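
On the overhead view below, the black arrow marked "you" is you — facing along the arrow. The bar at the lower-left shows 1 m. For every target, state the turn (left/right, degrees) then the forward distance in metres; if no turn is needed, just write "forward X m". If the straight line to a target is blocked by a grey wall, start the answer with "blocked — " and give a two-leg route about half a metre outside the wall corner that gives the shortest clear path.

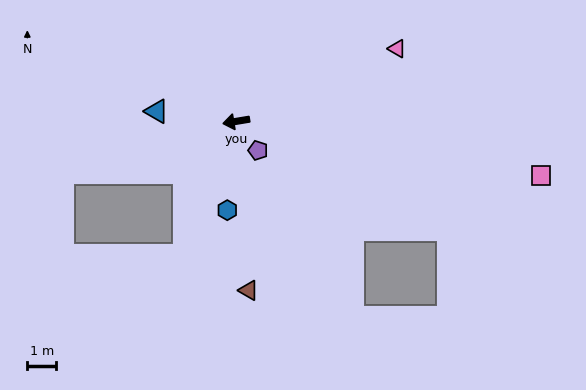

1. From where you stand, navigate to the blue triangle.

turn right 17°, forward 2.8 m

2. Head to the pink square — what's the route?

turn left 161°, forward 10.8 m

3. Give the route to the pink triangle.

turn right 165°, forward 6.1 m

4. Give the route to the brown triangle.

turn left 85°, forward 5.9 m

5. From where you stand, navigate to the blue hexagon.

turn left 75°, forward 3.1 m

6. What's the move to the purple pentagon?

turn left 117°, forward 1.3 m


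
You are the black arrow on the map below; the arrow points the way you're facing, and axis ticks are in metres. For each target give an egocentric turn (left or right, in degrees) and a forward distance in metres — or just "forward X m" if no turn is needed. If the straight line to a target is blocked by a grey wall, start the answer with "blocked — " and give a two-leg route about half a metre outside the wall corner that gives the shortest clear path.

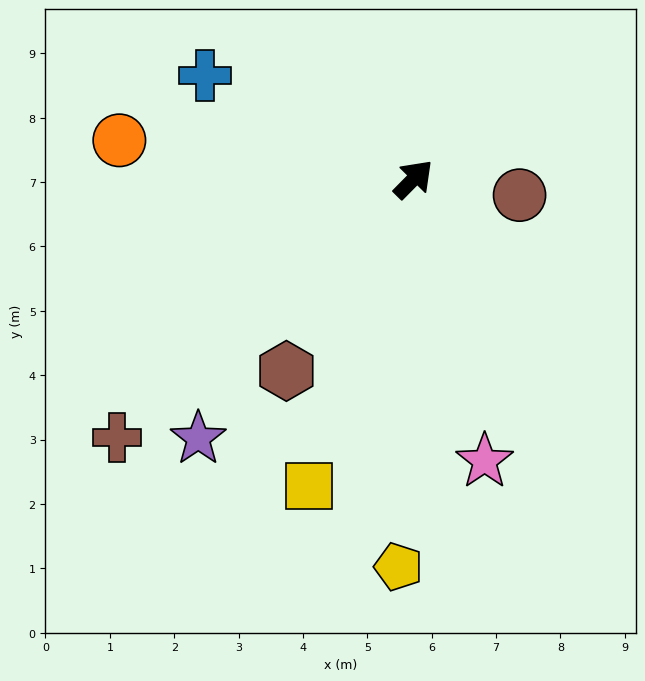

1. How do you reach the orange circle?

turn left 127°, forward 4.6 m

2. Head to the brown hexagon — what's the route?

turn right 169°, forward 3.6 m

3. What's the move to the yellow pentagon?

turn right 138°, forward 6.0 m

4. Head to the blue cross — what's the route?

turn left 108°, forward 3.6 m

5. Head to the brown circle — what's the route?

turn right 54°, forward 1.7 m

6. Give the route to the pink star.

turn right 121°, forward 4.5 m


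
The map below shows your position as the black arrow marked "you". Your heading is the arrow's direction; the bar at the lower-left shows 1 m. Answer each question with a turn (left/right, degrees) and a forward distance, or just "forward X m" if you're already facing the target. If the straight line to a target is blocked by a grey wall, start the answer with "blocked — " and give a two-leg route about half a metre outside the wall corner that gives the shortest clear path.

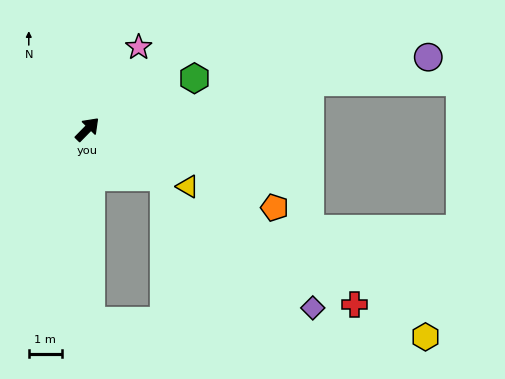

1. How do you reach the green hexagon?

turn right 20°, forward 3.6 m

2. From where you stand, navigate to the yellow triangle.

turn right 75°, forward 3.5 m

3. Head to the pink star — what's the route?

turn left 12°, forward 2.9 m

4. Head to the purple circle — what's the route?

turn right 34°, forward 10.6 m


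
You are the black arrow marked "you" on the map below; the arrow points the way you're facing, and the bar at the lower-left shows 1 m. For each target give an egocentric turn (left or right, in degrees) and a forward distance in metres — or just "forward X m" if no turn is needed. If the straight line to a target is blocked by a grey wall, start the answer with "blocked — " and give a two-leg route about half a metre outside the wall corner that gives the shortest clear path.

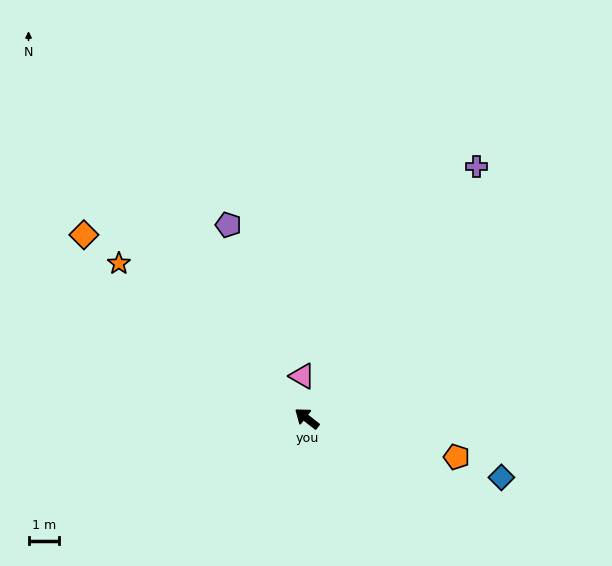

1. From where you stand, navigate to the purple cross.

turn right 86°, forward 9.9 m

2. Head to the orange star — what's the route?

forward 7.9 m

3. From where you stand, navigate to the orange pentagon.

turn right 156°, forward 5.0 m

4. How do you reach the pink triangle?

turn right 46°, forward 1.4 m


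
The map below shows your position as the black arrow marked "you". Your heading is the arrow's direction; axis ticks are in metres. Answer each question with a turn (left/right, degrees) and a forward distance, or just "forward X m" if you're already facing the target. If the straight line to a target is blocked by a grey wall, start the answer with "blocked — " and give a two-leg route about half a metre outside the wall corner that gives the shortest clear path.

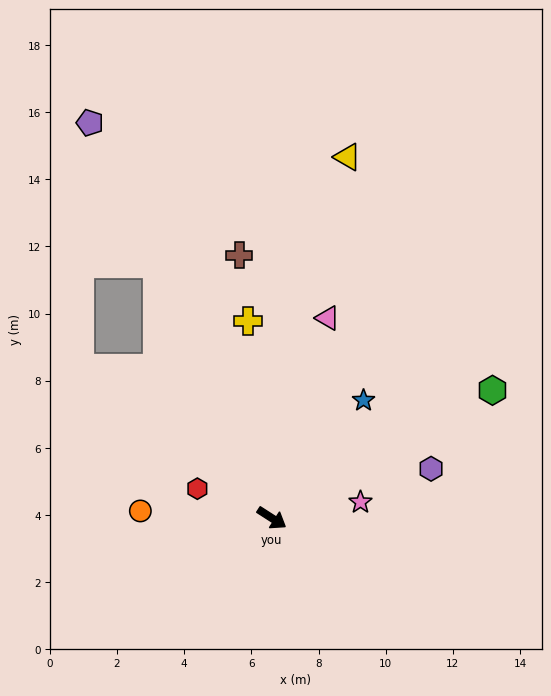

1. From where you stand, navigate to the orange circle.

turn right 150°, forward 3.9 m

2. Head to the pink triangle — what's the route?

turn left 107°, forward 6.2 m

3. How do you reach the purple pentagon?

turn left 147°, forward 13.0 m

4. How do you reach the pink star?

turn left 43°, forward 2.7 m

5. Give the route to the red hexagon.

turn right 169°, forward 2.4 m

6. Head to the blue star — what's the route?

turn left 85°, forward 4.4 m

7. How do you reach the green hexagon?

turn left 63°, forward 7.6 m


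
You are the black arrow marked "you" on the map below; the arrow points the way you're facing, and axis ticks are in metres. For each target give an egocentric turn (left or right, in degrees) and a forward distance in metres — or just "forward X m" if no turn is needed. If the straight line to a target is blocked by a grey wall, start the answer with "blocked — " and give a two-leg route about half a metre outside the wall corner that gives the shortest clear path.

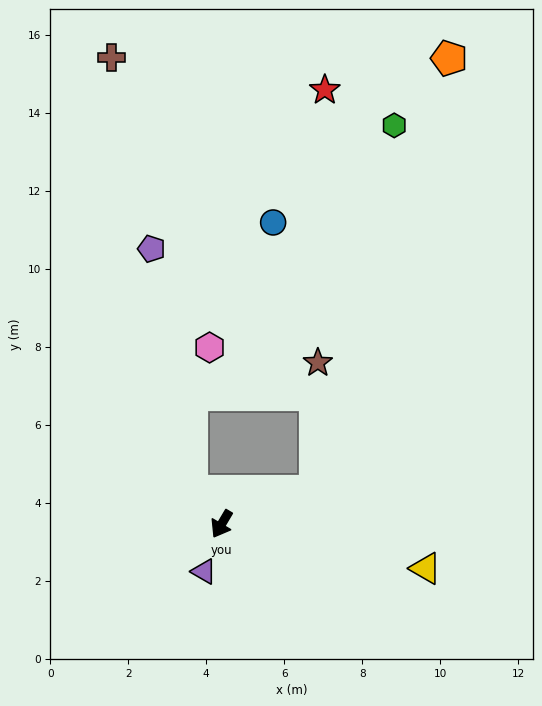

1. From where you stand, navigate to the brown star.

blocked — turn left 140°, forward 2.6 m, then turn left 70°, forward 3.3 m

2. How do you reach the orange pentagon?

blocked — turn left 140°, forward 2.6 m, then turn left 53°, forward 11.6 m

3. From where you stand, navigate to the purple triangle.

turn left 10°, forward 1.3 m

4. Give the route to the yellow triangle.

turn left 108°, forward 5.3 m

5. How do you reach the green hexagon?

blocked — turn left 140°, forward 2.6 m, then turn left 58°, forward 9.6 m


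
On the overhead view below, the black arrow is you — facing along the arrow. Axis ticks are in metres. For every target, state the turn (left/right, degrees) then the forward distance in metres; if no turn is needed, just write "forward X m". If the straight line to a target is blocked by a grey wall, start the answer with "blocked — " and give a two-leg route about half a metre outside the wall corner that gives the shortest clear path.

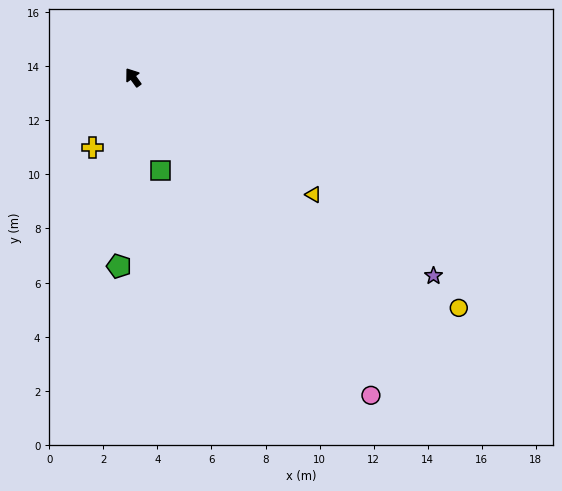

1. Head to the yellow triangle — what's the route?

turn right 159°, forward 8.0 m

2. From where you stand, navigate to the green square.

turn left 161°, forward 3.6 m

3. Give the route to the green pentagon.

turn left 140°, forward 7.0 m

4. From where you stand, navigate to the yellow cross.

turn left 114°, forward 3.0 m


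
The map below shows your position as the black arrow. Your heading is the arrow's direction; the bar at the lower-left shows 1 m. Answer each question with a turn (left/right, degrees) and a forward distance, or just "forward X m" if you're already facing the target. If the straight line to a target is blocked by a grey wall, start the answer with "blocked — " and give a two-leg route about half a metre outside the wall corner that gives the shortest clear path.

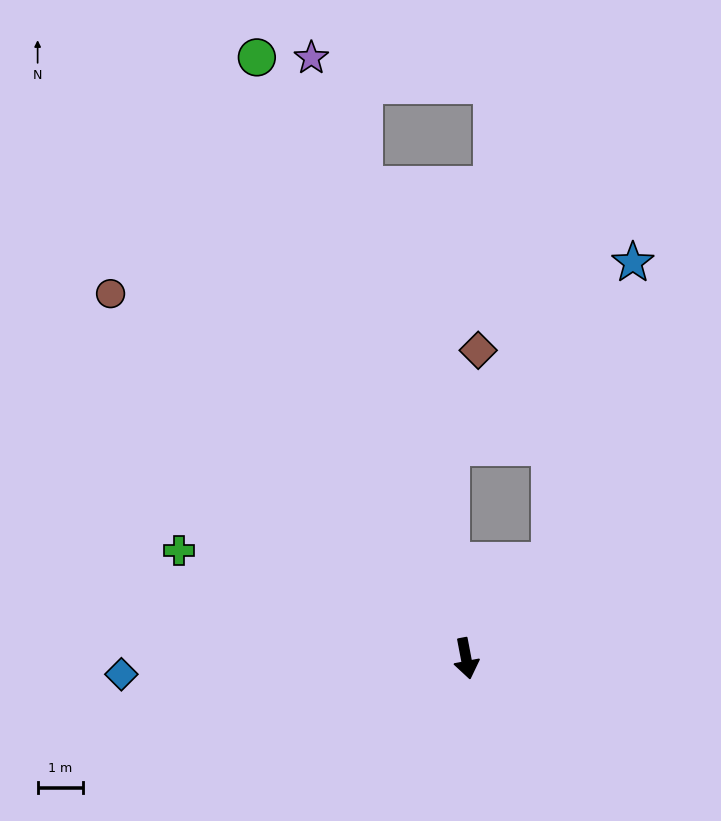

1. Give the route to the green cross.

turn right 121°, forward 6.7 m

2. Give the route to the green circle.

turn right 172°, forward 13.9 m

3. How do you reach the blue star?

blocked — turn left 128°, forward 2.8 m, then turn left 26°, forward 6.8 m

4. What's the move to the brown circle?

turn right 147°, forward 11.1 m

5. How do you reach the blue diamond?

turn right 98°, forward 7.5 m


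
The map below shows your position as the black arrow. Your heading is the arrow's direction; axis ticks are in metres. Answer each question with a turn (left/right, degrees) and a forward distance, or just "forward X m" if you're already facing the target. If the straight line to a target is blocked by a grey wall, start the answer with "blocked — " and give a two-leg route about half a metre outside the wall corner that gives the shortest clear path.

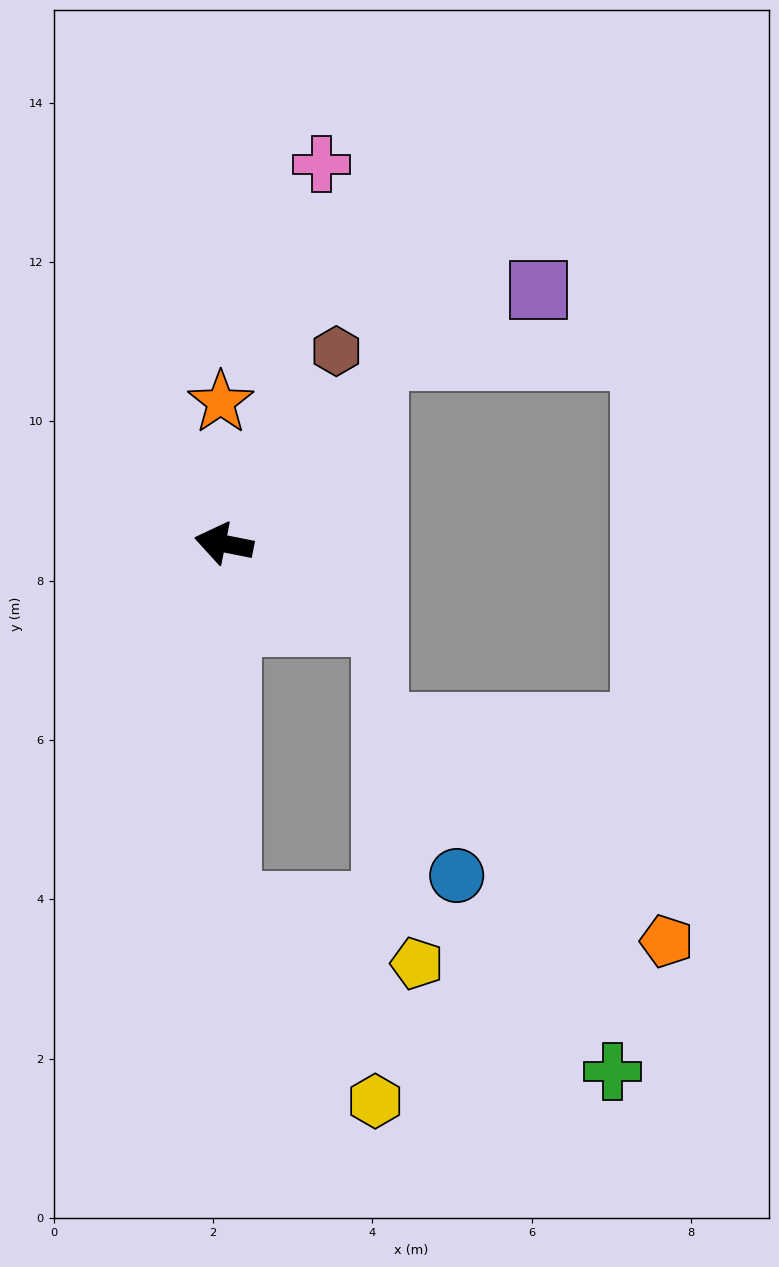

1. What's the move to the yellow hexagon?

blocked — turn left 102°, forward 4.5 m, then turn left 36°, forward 3.1 m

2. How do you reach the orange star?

turn right 77°, forward 1.8 m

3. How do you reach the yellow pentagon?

blocked — turn left 102°, forward 4.5 m, then turn left 72°, forward 2.5 m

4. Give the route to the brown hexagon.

turn right 109°, forward 2.8 m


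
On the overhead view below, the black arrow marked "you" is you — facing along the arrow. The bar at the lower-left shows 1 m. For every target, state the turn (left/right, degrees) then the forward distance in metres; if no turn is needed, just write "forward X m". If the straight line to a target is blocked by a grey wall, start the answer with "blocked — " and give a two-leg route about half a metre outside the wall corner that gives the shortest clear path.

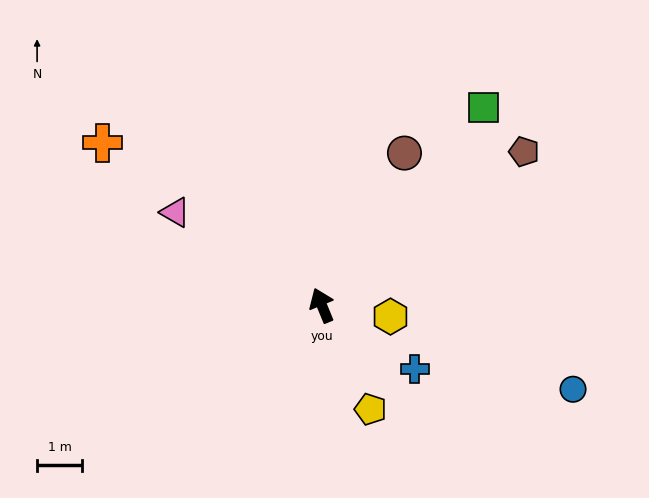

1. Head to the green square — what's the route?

turn right 61°, forward 5.6 m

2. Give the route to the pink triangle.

turn left 35°, forward 3.8 m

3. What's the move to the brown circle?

turn right 51°, forward 3.8 m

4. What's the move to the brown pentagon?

turn right 75°, forward 5.6 m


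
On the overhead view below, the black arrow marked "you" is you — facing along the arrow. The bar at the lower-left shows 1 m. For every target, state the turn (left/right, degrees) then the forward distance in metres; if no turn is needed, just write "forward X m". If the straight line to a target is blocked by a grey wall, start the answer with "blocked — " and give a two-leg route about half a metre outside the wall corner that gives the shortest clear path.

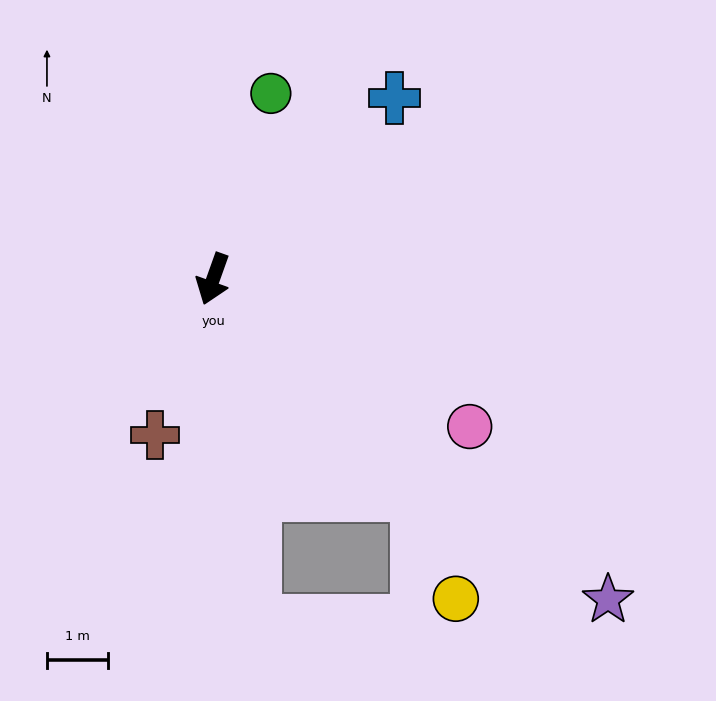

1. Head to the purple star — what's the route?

turn left 71°, forward 8.3 m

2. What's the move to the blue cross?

turn left 155°, forward 4.2 m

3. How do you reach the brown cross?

forward 2.7 m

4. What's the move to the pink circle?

turn left 80°, forward 4.8 m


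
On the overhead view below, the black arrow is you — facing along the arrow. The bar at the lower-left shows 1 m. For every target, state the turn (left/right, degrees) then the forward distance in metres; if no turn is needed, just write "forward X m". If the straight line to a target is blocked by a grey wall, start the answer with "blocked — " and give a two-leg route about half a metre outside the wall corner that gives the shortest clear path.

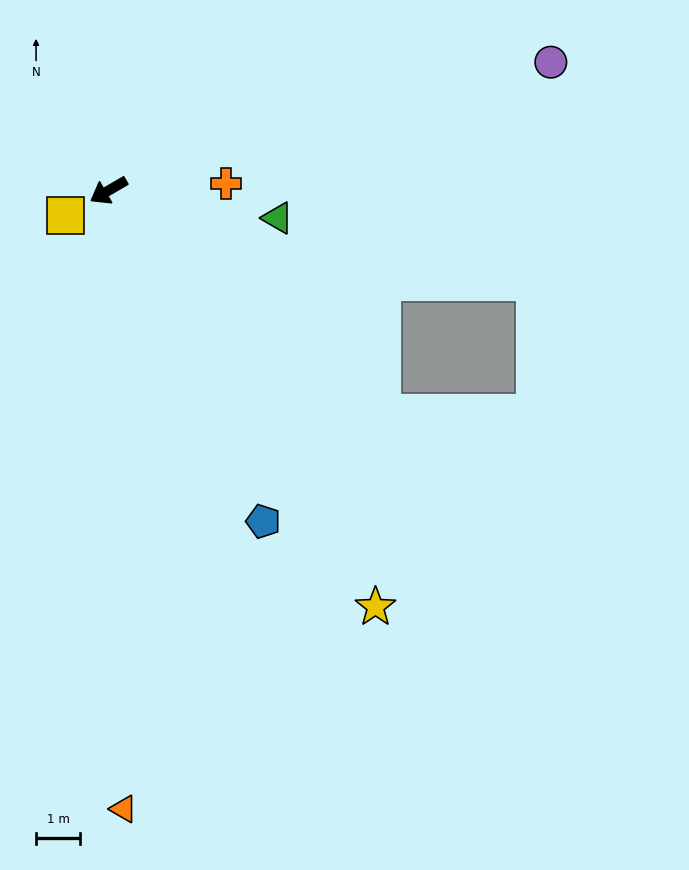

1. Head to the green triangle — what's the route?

turn left 141°, forward 3.9 m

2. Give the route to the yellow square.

forward 1.1 m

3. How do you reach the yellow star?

turn left 92°, forward 11.2 m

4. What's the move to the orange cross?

turn left 153°, forward 2.7 m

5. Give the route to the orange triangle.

turn left 61°, forward 14.0 m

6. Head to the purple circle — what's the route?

turn left 166°, forward 10.4 m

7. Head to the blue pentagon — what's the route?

turn left 85°, forward 8.3 m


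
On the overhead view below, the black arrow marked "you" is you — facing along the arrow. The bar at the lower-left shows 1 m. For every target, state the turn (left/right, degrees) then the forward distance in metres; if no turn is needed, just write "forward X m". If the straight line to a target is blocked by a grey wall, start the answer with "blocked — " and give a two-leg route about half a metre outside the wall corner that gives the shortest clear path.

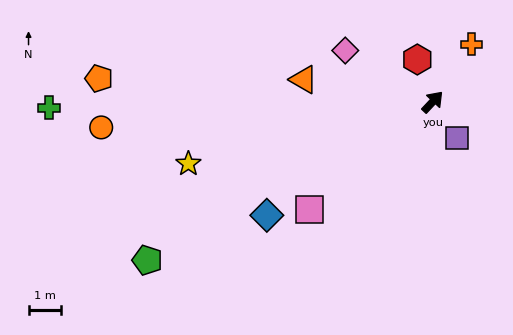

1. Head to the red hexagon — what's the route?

turn left 63°, forward 1.4 m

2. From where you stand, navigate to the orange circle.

turn left 138°, forward 10.2 m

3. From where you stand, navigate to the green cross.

turn left 134°, forward 11.8 m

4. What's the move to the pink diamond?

turn left 103°, forward 3.1 m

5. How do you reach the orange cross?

turn left 9°, forward 2.1 m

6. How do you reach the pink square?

turn left 174°, forward 5.0 m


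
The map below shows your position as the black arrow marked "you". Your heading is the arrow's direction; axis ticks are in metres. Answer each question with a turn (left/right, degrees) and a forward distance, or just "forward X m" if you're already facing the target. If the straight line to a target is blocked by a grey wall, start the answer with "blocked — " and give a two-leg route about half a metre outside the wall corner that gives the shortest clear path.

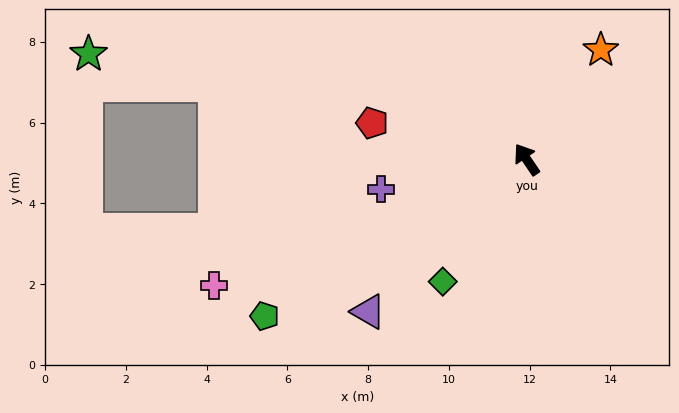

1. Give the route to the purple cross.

turn left 68°, forward 3.7 m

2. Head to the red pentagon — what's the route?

turn left 43°, forward 3.9 m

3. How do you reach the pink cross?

turn left 78°, forward 8.4 m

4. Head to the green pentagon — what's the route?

turn left 87°, forward 7.6 m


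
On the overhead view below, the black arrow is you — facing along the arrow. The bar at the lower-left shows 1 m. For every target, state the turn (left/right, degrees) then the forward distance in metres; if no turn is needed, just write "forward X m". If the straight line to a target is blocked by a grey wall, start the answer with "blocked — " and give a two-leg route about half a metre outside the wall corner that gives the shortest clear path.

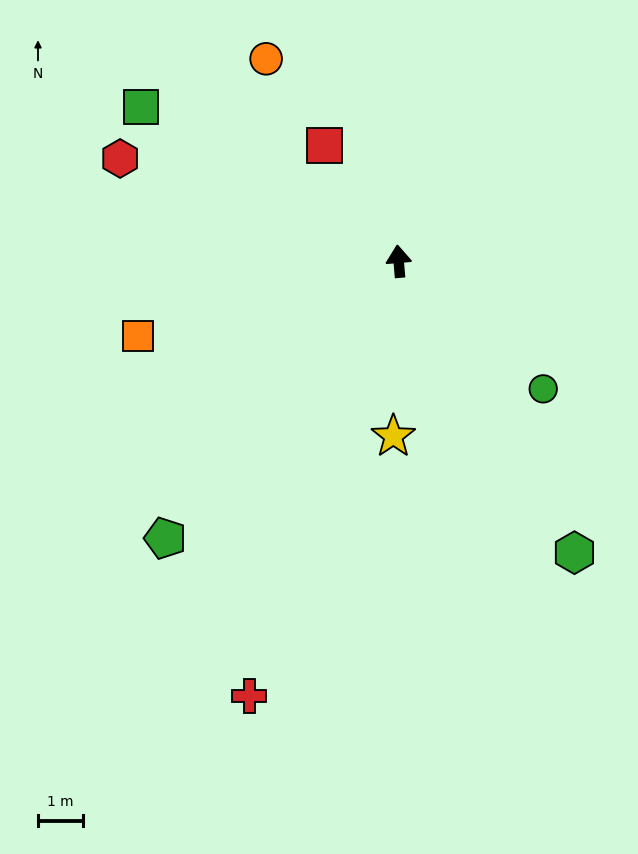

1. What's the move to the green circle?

turn right 136°, forward 4.3 m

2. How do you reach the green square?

turn left 54°, forward 6.7 m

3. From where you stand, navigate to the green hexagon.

turn right 154°, forward 7.6 m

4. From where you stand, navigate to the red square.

turn left 28°, forward 3.1 m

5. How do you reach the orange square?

turn left 101°, forward 6.0 m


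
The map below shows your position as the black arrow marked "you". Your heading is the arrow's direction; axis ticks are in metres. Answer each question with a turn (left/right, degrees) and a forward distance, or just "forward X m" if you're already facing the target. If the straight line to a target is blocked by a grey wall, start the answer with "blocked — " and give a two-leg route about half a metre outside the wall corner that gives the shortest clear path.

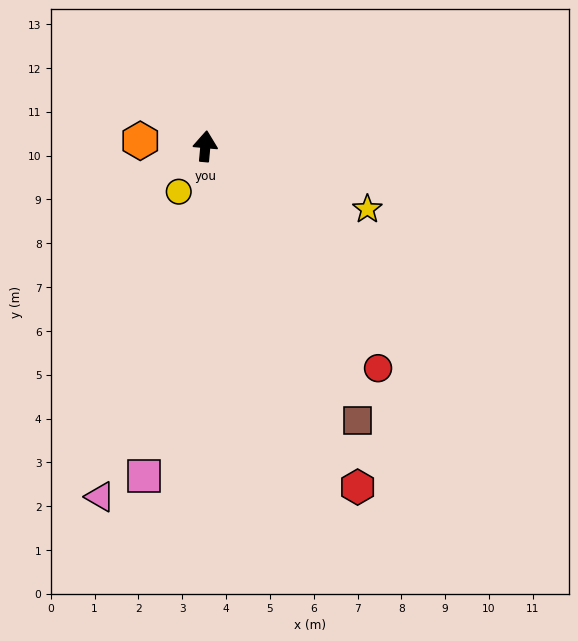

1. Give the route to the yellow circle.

turn left 155°, forward 1.2 m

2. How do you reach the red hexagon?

turn right 151°, forward 8.5 m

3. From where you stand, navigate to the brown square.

turn right 146°, forward 7.2 m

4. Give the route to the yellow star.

turn right 106°, forward 4.0 m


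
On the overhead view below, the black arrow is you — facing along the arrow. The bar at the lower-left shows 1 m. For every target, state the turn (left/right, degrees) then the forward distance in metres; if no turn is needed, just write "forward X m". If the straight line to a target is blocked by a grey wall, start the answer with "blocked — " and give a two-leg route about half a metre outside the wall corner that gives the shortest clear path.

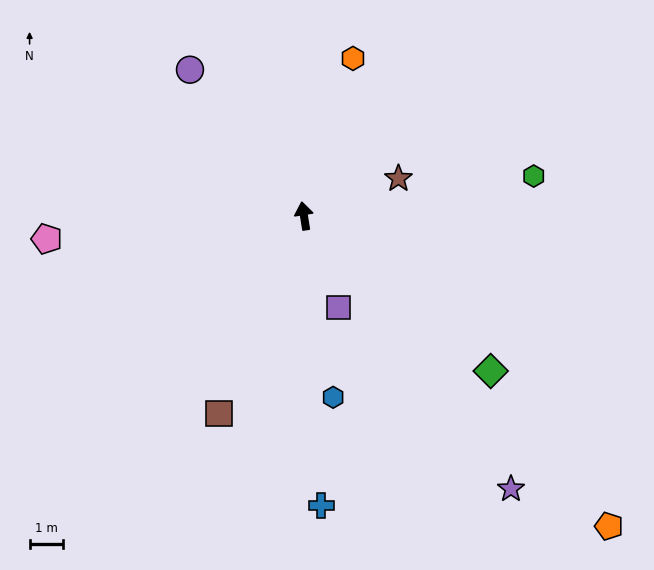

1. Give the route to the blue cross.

turn left 174°, forward 8.7 m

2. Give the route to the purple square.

turn right 168°, forward 2.9 m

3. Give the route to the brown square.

turn left 148°, forward 6.4 m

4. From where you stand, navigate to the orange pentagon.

turn right 145°, forward 13.0 m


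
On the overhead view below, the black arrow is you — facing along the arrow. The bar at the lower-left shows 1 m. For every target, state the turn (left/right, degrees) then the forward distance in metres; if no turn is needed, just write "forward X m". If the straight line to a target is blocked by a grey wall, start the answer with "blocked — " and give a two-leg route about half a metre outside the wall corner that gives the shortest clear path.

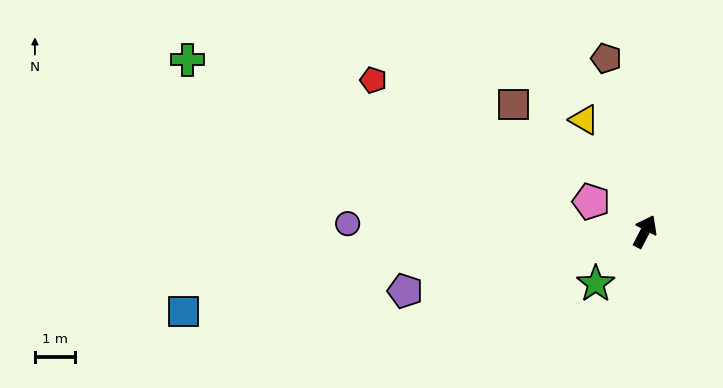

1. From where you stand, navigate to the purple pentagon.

turn left 131°, forward 6.1 m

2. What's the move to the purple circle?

turn left 116°, forward 7.4 m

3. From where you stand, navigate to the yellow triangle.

turn left 56°, forward 3.2 m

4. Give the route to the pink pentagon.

turn left 88°, forward 1.5 m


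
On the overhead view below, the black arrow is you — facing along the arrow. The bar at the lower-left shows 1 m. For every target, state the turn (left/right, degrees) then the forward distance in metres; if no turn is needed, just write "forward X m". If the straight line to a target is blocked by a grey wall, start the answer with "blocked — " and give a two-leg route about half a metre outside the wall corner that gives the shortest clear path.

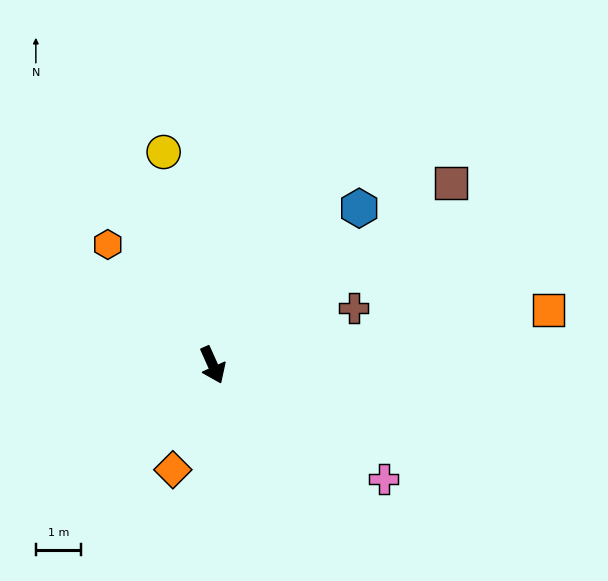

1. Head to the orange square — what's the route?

turn left 75°, forward 7.6 m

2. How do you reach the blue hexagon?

turn left 113°, forward 4.8 m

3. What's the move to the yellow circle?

turn left 169°, forward 4.9 m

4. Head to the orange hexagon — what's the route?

turn right 163°, forward 3.6 m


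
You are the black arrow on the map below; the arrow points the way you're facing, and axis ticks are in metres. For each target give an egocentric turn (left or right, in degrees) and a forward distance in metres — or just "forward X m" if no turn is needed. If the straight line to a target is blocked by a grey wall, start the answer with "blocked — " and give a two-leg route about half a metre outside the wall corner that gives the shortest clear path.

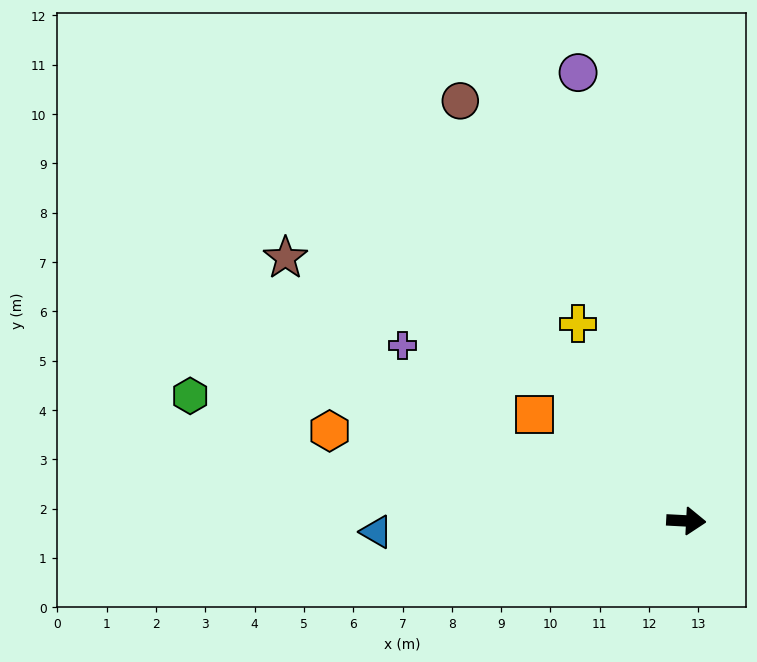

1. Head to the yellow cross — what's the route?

turn left 122°, forward 4.6 m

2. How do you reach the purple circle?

turn left 107°, forward 9.4 m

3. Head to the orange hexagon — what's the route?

turn left 169°, forward 7.5 m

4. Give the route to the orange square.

turn left 148°, forward 3.8 m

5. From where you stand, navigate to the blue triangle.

turn right 175°, forward 6.3 m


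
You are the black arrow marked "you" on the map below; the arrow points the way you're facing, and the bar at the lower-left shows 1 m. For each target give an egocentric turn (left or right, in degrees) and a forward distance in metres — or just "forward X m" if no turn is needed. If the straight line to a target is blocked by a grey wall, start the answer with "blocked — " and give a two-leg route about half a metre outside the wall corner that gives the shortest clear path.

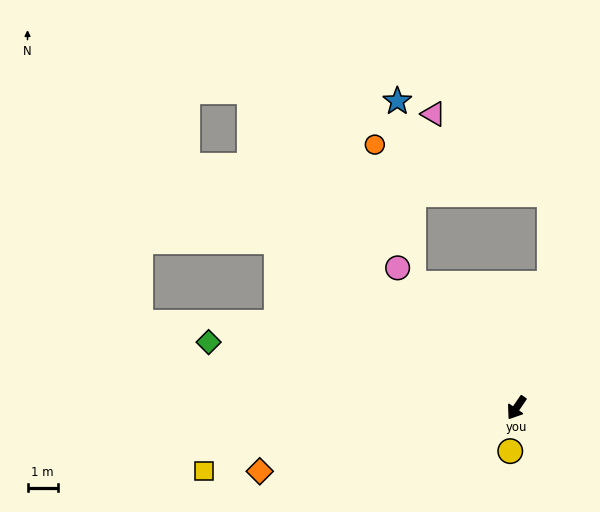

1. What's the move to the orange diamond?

turn right 42°, forward 8.7 m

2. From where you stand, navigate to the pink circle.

turn right 105°, forward 6.0 m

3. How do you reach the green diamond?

turn right 68°, forward 10.3 m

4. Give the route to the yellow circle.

turn left 26°, forward 1.4 m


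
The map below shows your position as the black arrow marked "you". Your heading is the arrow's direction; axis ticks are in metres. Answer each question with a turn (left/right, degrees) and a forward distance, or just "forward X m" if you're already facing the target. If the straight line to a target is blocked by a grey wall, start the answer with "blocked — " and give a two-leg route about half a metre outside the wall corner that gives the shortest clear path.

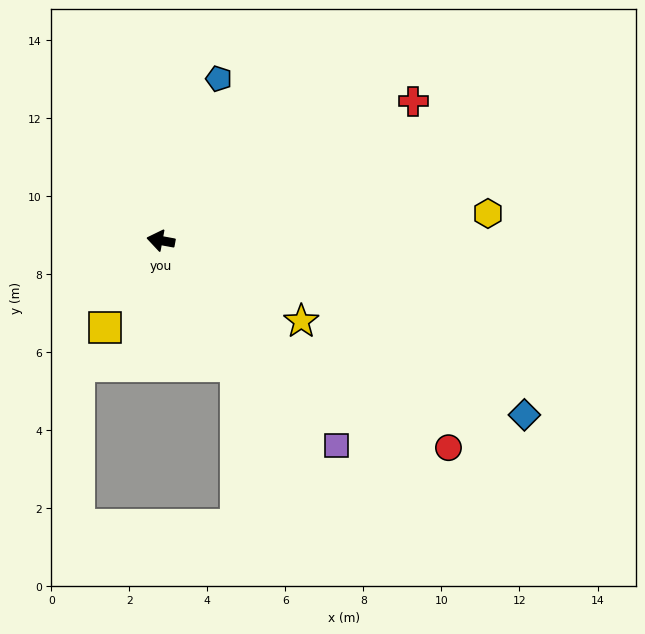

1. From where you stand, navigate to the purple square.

turn left 141°, forward 6.9 m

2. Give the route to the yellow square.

turn left 68°, forward 2.7 m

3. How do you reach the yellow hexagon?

turn right 165°, forward 8.4 m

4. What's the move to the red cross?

turn right 141°, forward 7.4 m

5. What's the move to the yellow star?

turn left 161°, forward 4.2 m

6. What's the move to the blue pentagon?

turn right 99°, forward 4.4 m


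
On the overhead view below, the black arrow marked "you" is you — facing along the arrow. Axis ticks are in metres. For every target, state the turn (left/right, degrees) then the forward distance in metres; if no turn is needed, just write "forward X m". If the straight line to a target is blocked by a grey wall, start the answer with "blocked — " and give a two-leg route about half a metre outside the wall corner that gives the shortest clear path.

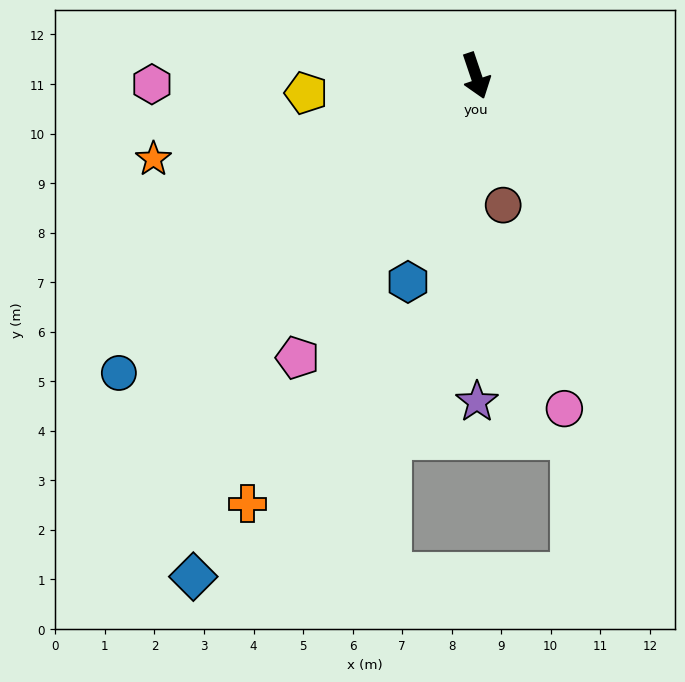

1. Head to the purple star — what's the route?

turn right 18°, forward 6.6 m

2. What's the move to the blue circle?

turn right 69°, forward 9.4 m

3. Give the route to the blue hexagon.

turn right 37°, forward 4.4 m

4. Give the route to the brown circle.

turn right 7°, forward 2.7 m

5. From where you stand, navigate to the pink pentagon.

turn right 51°, forward 6.7 m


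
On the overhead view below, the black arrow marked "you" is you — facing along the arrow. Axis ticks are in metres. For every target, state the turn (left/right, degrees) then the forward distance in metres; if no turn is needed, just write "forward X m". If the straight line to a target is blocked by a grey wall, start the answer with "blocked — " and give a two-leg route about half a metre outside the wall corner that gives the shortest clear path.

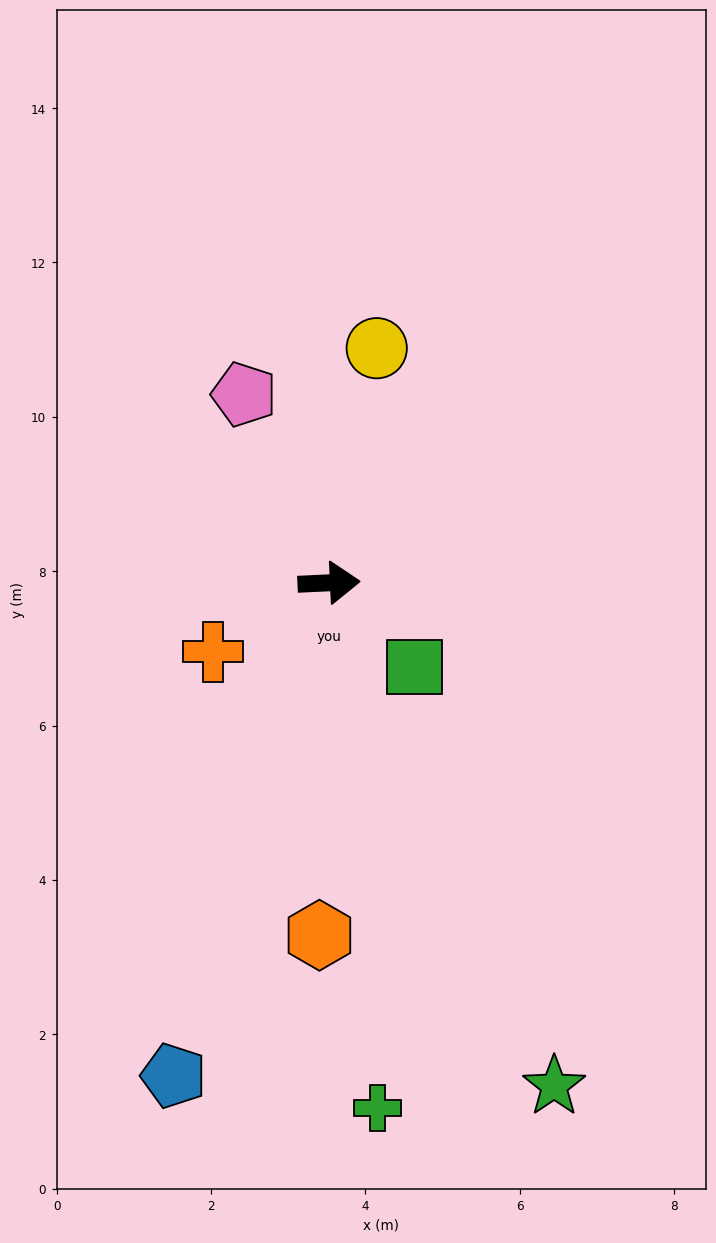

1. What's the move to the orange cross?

turn right 152°, forward 1.8 m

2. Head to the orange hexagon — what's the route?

turn right 94°, forward 4.6 m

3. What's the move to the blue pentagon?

turn right 110°, forward 6.7 m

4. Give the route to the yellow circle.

turn left 76°, forward 3.1 m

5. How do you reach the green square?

turn right 47°, forward 1.6 m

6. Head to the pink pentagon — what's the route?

turn left 112°, forward 2.7 m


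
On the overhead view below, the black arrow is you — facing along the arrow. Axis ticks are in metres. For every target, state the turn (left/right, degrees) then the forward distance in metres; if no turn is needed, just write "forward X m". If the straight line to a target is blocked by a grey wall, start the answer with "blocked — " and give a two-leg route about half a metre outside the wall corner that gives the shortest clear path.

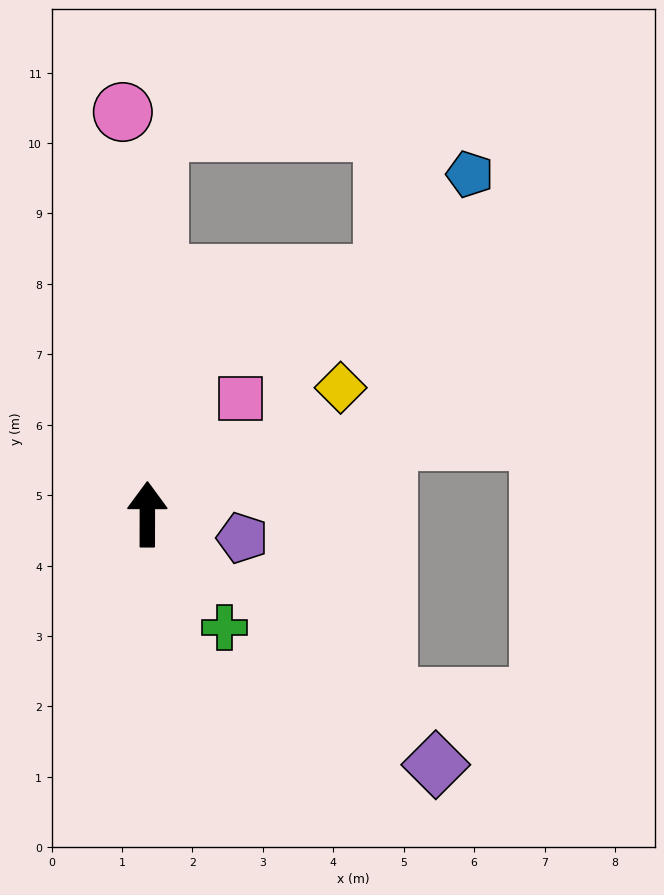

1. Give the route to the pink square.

turn right 39°, forward 2.1 m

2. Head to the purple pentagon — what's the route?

turn right 104°, forward 1.4 m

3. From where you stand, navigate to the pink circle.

turn left 4°, forward 5.7 m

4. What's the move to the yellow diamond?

turn right 57°, forward 3.3 m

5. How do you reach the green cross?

turn right 146°, forward 1.9 m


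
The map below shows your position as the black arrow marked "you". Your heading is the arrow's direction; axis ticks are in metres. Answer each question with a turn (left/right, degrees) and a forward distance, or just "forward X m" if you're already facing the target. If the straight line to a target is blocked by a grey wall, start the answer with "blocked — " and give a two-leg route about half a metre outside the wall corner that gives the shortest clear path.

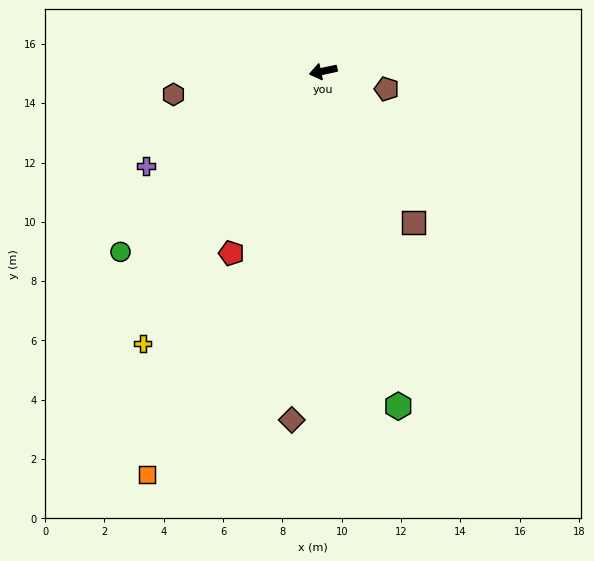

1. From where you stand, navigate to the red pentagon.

turn left 51°, forward 6.9 m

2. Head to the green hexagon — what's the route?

turn left 91°, forward 11.6 m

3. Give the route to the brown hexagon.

turn right 3°, forward 5.1 m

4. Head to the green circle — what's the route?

turn left 30°, forward 9.2 m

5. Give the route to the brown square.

turn left 109°, forward 5.9 m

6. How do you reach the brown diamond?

turn left 73°, forward 11.8 m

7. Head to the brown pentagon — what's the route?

turn left 152°, forward 2.2 m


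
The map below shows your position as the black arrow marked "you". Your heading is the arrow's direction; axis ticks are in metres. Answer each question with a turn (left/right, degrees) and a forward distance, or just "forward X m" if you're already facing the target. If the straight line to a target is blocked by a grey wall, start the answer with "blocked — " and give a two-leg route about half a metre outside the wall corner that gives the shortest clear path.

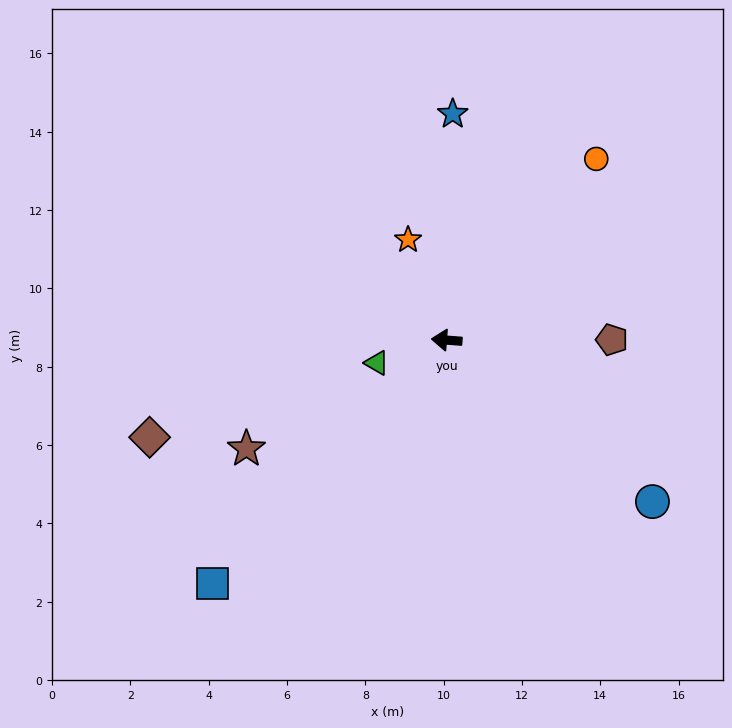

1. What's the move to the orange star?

turn right 65°, forward 2.7 m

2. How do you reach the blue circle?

turn left 146°, forward 6.7 m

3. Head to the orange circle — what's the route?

turn right 125°, forward 6.0 m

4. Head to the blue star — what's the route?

turn right 87°, forward 5.8 m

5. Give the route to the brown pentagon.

turn right 176°, forward 4.2 m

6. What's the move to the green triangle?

turn left 22°, forward 1.9 m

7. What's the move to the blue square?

turn left 50°, forward 8.6 m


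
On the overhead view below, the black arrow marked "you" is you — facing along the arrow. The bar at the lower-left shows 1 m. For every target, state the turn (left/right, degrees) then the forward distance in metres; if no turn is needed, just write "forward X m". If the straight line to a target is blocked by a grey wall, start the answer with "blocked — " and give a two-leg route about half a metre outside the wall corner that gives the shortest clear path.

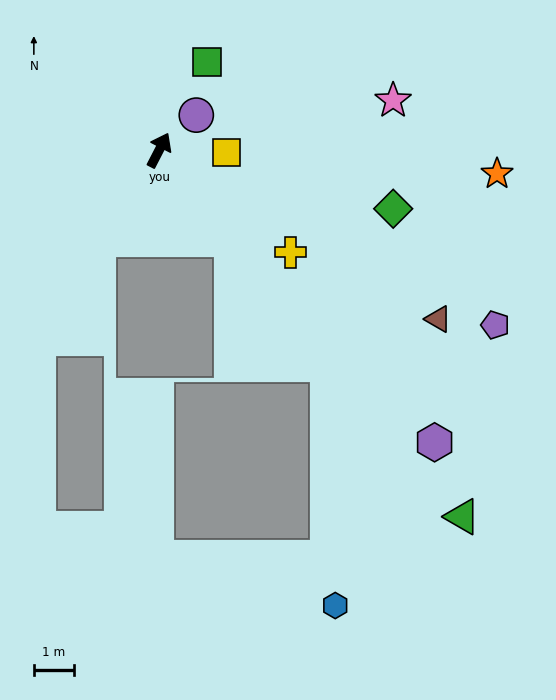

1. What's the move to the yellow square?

turn right 65°, forward 1.7 m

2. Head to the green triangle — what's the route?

turn right 113°, forward 11.8 m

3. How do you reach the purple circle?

turn right 19°, forward 1.3 m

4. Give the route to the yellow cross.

turn right 101°, forward 4.1 m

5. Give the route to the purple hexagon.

turn right 109°, forward 9.9 m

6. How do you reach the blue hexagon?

blocked — turn right 115°, forward 6.8 m, then turn right 36°, forward 6.0 m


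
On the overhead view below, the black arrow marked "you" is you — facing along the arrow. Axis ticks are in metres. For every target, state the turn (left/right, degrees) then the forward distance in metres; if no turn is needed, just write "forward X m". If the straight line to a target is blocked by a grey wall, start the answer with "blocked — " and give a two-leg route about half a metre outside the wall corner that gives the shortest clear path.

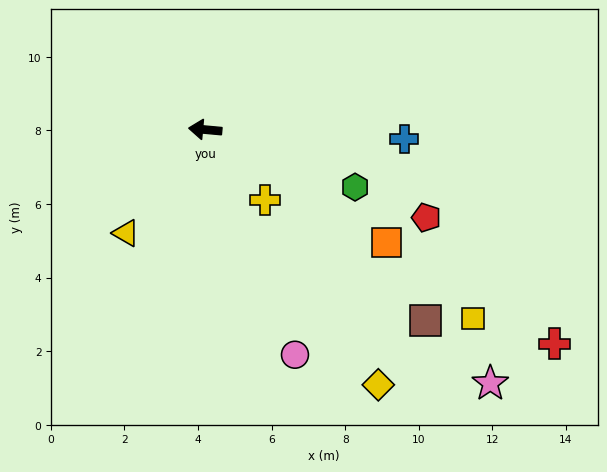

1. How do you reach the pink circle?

turn left 117°, forward 6.6 m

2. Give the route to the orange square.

turn left 153°, forward 5.8 m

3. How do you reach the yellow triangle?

turn left 58°, forward 3.5 m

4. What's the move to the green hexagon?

turn left 164°, forward 4.4 m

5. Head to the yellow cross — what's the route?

turn left 136°, forward 2.5 m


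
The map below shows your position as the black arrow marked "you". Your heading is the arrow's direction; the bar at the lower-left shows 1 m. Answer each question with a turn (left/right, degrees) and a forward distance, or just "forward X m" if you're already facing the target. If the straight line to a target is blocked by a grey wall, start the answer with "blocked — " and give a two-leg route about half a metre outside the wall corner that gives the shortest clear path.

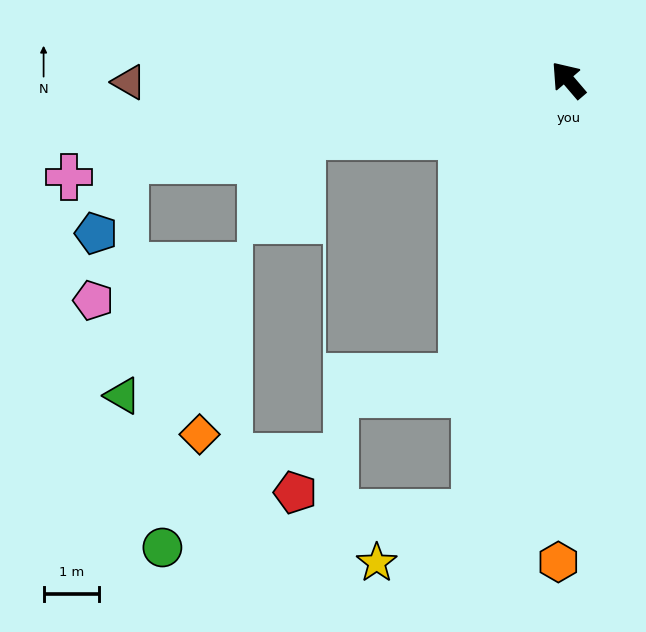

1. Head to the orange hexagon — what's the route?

turn left 138°, forward 8.7 m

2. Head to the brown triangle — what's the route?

turn left 50°, forward 7.9 m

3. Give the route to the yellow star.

blocked — turn left 127°, forward 8.0 m, then turn right 50°, forward 2.0 m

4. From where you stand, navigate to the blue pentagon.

blocked — turn left 60°, forward 8.1 m, then turn left 58°, forward 1.4 m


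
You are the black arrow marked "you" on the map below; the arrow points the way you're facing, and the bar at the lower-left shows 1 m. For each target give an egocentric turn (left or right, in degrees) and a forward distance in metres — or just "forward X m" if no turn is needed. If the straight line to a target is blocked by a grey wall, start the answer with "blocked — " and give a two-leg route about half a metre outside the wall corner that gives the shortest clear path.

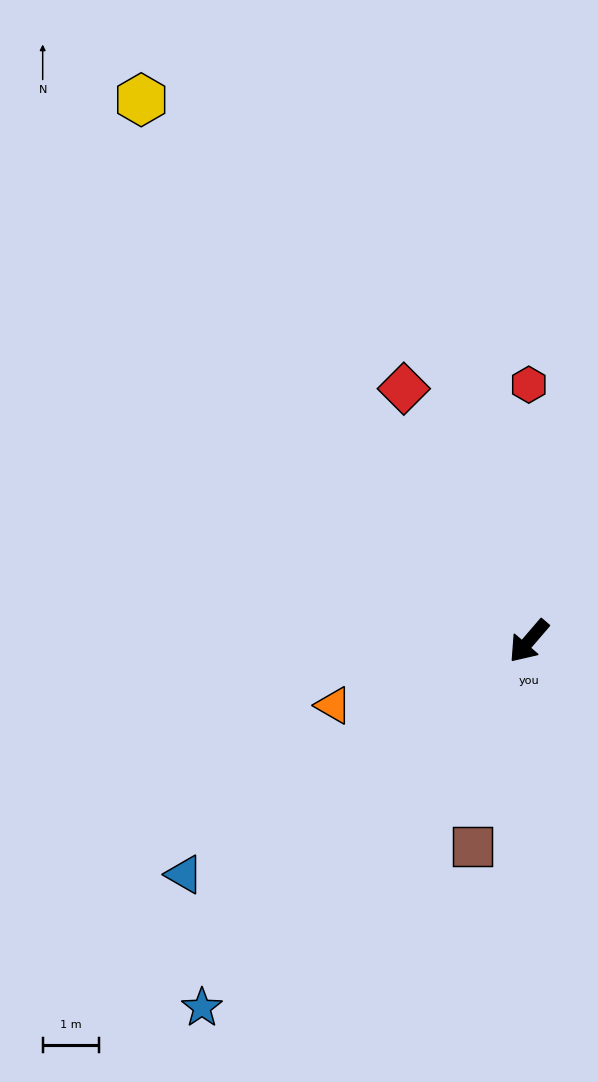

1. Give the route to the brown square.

turn left 25°, forward 3.8 m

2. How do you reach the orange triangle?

turn right 31°, forward 3.7 m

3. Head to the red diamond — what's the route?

turn right 113°, forward 5.0 m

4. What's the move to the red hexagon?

turn right 139°, forward 4.6 m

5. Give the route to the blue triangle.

turn right 15°, forward 7.4 m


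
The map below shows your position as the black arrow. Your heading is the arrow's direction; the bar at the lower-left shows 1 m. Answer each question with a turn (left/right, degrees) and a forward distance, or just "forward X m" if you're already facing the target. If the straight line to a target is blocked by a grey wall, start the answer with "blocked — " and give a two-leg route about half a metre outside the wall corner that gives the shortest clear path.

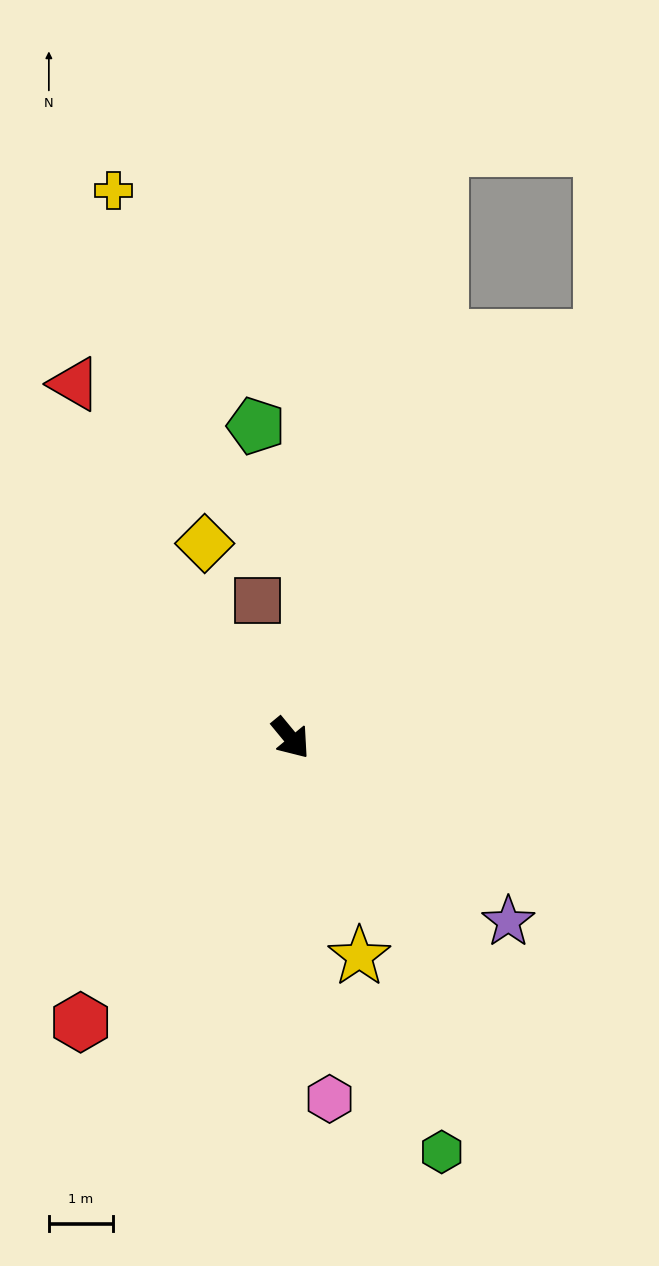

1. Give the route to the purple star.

turn left 10°, forward 4.4 m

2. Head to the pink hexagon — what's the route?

turn right 33°, forward 5.7 m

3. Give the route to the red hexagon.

turn right 76°, forward 5.5 m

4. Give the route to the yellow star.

turn right 22°, forward 3.6 m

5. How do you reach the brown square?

turn left 154°, forward 2.2 m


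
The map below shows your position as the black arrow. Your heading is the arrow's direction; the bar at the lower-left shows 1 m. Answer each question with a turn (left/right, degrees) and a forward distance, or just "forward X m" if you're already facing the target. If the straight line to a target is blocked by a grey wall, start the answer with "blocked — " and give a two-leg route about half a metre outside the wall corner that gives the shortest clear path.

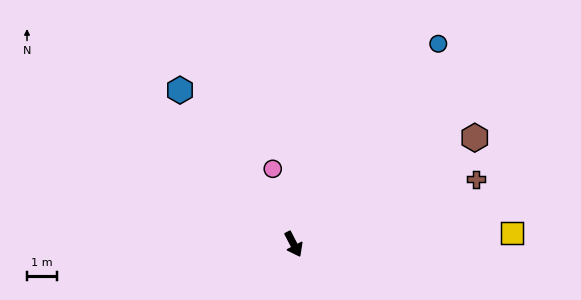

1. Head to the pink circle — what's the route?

turn left 168°, forward 2.6 m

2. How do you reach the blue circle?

turn left 117°, forward 8.2 m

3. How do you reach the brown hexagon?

turn left 93°, forward 7.0 m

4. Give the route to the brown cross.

turn left 82°, forward 6.4 m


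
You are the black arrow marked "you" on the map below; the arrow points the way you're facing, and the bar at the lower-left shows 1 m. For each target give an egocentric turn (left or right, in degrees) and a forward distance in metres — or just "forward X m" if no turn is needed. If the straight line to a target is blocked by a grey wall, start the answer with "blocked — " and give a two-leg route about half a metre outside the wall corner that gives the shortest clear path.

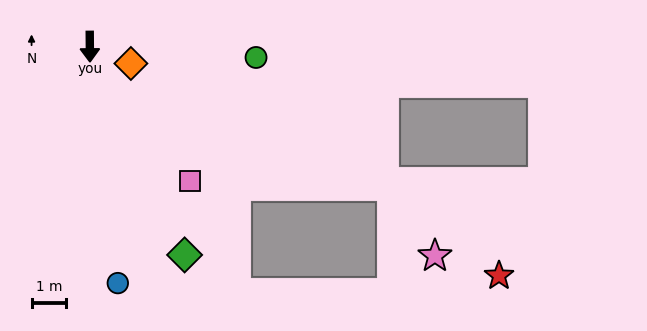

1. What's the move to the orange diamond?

turn left 67°, forward 1.3 m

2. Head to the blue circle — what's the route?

turn left 6°, forward 6.9 m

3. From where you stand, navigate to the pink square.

turn left 36°, forward 4.9 m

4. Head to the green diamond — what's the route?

turn left 24°, forward 6.6 m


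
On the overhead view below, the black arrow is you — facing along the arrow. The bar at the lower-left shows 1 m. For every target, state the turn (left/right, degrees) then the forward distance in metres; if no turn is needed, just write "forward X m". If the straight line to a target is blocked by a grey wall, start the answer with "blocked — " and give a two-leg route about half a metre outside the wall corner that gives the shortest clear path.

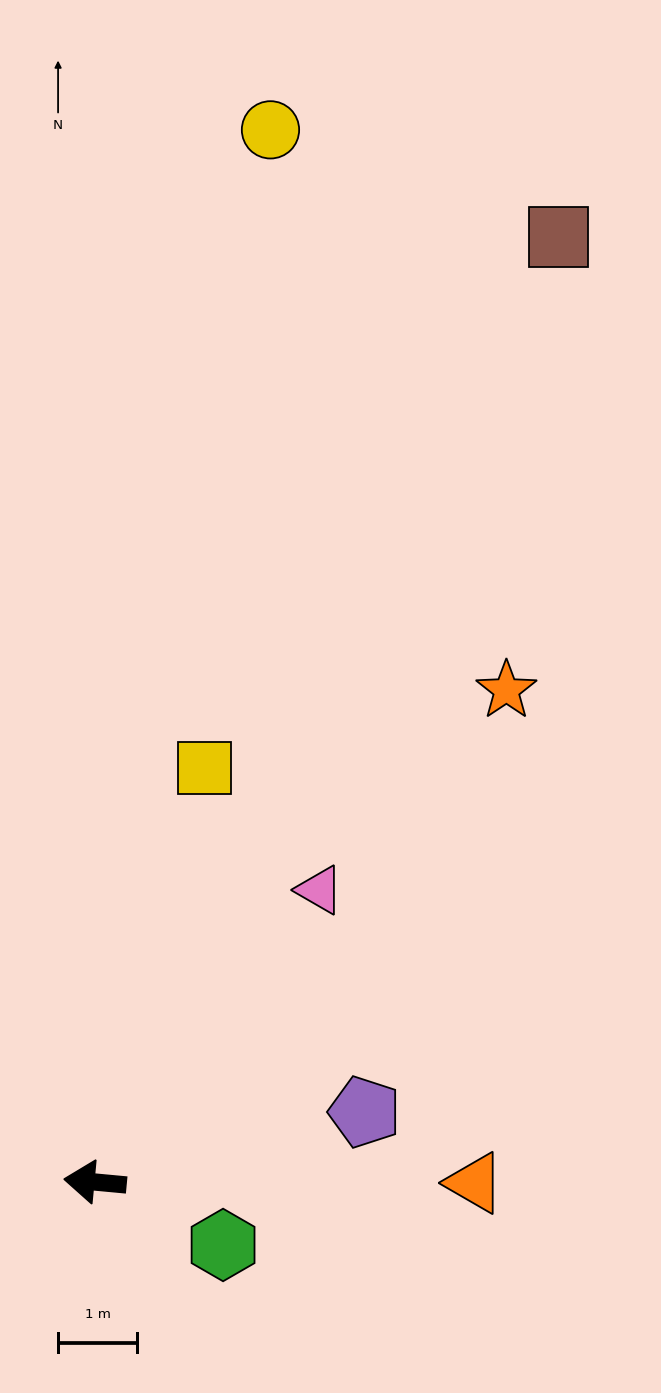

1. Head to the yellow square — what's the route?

turn right 99°, forward 5.4 m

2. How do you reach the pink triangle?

turn right 122°, forward 4.7 m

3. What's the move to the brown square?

turn right 111°, forward 13.3 m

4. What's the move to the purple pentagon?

turn right 160°, forward 3.5 m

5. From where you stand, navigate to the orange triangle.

turn right 175°, forward 4.8 m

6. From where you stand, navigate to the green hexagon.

turn left 159°, forward 1.8 m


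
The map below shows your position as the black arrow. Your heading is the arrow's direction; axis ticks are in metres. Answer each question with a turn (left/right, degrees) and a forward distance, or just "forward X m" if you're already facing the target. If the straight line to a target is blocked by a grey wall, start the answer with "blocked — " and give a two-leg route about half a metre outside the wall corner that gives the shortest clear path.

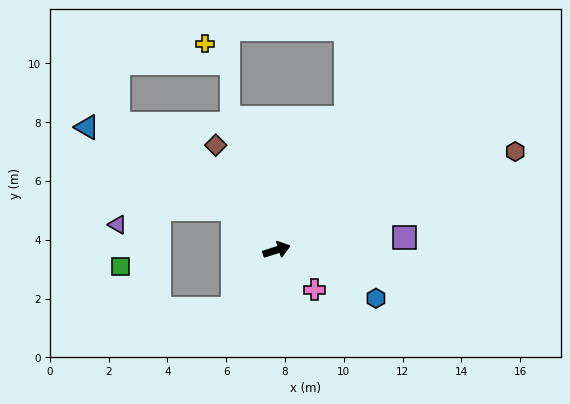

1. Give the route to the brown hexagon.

turn left 5°, forward 8.8 m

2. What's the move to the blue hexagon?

turn right 44°, forward 3.8 m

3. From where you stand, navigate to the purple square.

turn right 12°, forward 4.4 m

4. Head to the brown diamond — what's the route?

turn left 103°, forward 4.1 m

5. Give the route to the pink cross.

turn right 64°, forward 1.9 m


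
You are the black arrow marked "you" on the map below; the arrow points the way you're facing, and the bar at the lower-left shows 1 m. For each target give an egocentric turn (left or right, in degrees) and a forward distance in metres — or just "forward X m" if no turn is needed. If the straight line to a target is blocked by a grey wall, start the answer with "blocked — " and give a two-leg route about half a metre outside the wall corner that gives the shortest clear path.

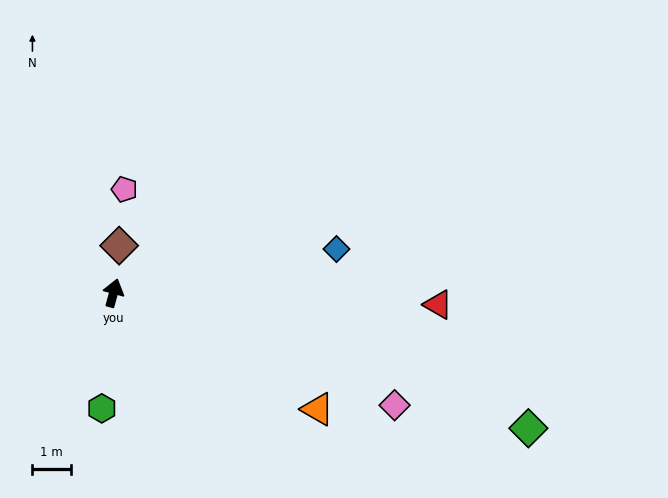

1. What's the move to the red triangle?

turn right 77°, forward 8.5 m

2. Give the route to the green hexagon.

turn right 171°, forward 3.0 m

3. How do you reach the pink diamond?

turn right 97°, forward 7.9 m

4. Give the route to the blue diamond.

turn right 64°, forward 5.9 m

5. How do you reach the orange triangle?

turn right 104°, forward 6.1 m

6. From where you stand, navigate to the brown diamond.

turn left 8°, forward 1.2 m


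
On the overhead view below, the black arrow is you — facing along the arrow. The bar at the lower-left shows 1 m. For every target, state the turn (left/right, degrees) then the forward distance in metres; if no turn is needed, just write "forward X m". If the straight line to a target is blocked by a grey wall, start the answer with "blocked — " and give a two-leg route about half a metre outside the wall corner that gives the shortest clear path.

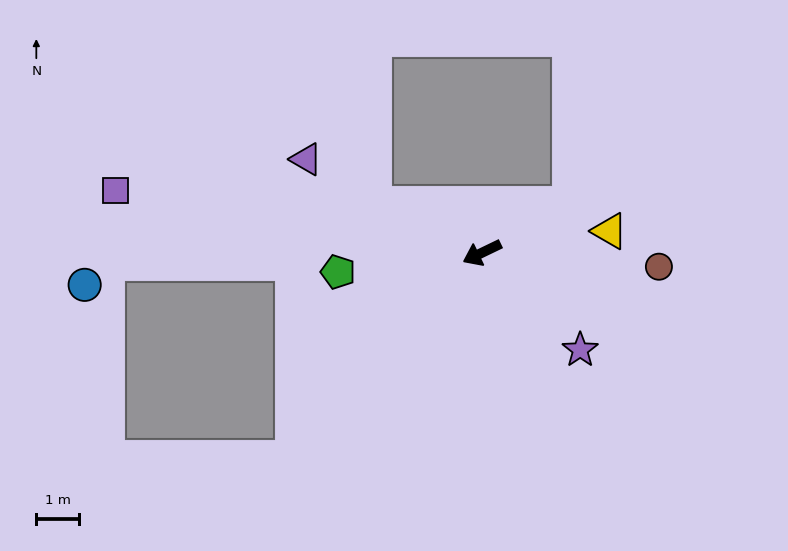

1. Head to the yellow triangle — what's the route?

turn left 164°, forward 3.0 m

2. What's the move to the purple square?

turn right 35°, forward 8.7 m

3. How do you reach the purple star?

turn left 110°, forward 3.2 m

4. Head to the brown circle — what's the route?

turn left 150°, forward 4.2 m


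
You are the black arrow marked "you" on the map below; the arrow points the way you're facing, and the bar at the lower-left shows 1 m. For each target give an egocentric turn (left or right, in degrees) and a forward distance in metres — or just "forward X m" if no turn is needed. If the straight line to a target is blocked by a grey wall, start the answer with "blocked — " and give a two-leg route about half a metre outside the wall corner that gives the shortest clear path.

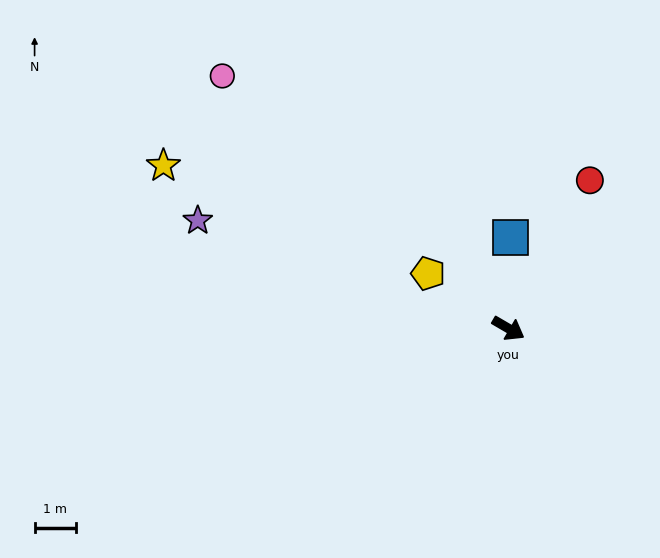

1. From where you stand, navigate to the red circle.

turn left 91°, forward 4.1 m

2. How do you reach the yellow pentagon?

turn left 176°, forward 2.4 m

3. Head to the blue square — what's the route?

turn left 119°, forward 2.2 m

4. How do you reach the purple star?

turn right 169°, forward 8.0 m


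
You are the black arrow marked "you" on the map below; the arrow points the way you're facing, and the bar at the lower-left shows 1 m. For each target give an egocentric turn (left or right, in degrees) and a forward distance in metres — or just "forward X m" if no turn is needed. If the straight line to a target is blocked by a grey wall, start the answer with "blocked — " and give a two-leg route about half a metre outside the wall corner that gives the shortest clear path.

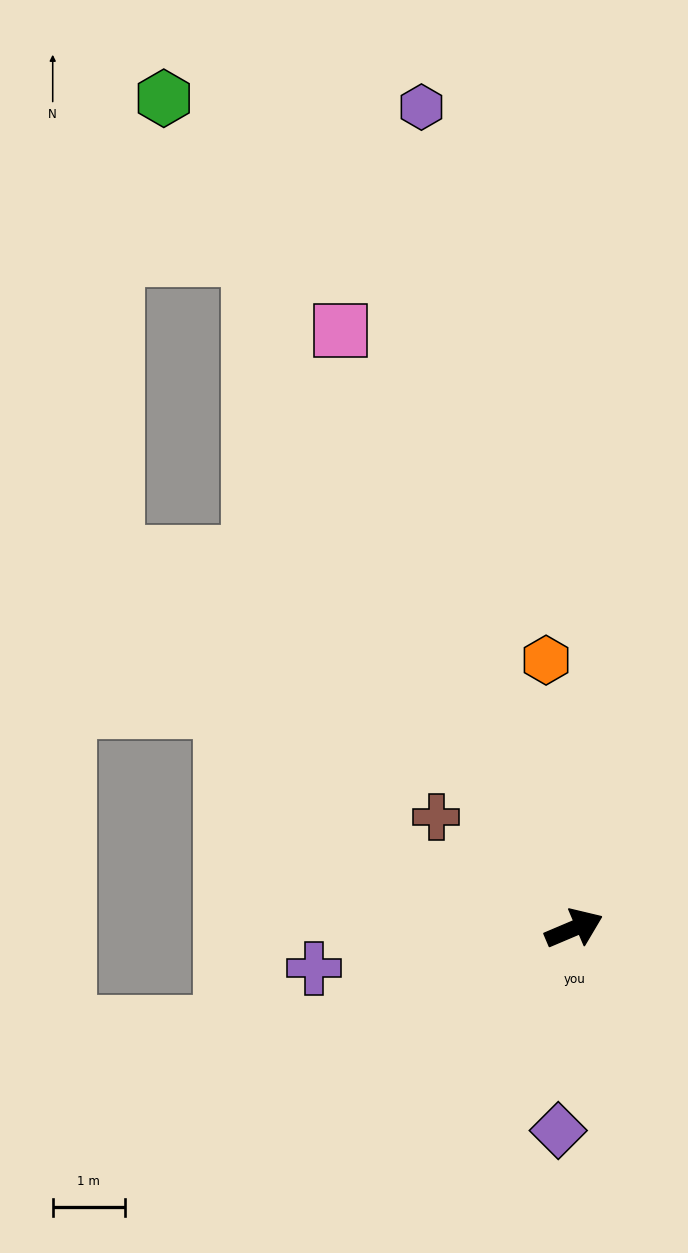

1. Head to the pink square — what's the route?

turn left 88°, forward 8.9 m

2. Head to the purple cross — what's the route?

turn left 166°, forward 3.7 m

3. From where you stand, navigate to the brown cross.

turn left 118°, forward 2.5 m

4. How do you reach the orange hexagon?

turn left 73°, forward 3.7 m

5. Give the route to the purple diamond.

turn right 117°, forward 2.8 m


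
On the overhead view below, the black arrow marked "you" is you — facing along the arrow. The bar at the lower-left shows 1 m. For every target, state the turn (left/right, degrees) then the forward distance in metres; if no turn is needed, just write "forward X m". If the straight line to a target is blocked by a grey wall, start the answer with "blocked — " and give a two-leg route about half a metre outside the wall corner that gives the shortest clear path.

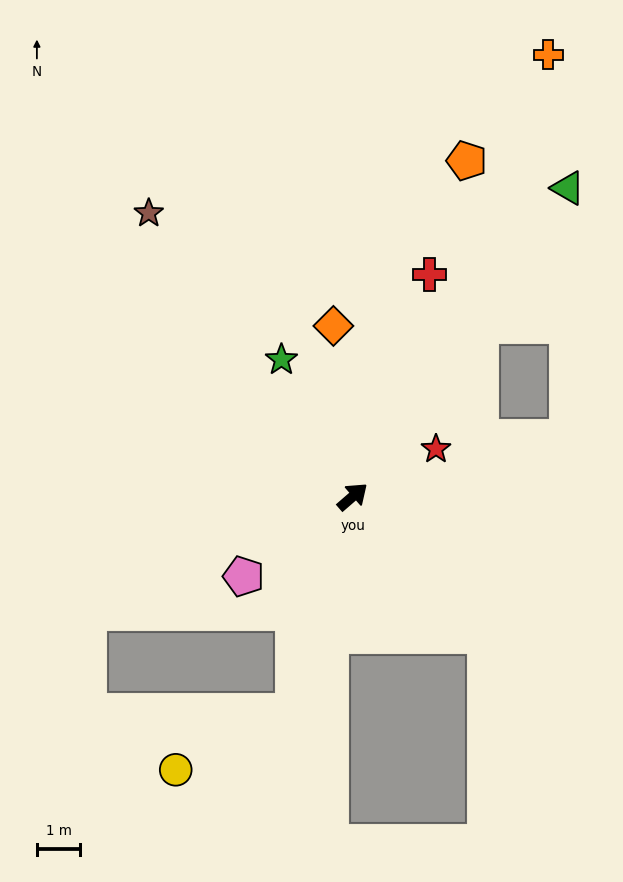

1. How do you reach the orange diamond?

turn left 56°, forward 4.0 m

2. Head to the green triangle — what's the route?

turn left 14°, forward 8.7 m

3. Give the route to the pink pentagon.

turn left 175°, forward 3.1 m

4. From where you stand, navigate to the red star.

turn right 11°, forward 2.2 m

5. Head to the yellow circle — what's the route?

blocked — turn right 146°, forward 5.1 m, then turn right 49°, forward 3.0 m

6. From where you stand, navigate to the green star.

turn left 77°, forward 3.6 m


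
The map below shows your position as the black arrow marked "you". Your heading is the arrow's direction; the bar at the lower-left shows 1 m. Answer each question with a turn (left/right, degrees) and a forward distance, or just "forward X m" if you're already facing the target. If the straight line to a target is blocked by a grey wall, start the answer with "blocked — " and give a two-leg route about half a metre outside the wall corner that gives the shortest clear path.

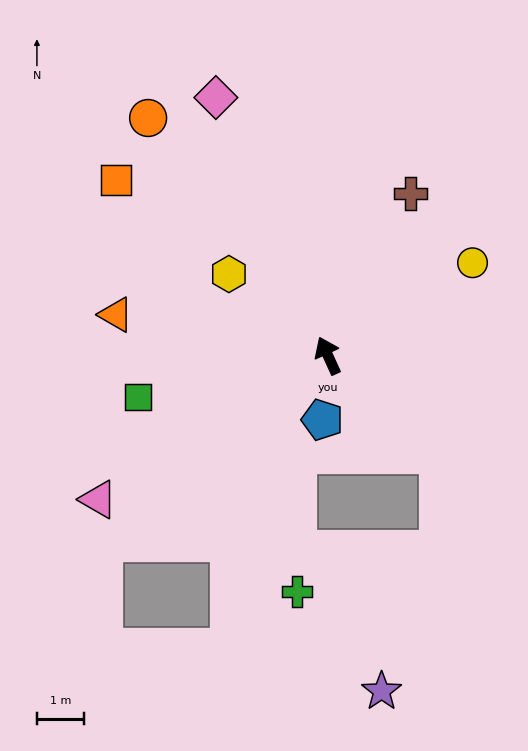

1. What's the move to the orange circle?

turn left 13°, forward 6.4 m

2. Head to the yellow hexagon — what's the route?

turn left 26°, forward 2.8 m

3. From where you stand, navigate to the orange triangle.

turn left 55°, forward 4.6 m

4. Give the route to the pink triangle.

turn left 98°, forward 5.8 m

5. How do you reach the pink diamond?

forward 6.0 m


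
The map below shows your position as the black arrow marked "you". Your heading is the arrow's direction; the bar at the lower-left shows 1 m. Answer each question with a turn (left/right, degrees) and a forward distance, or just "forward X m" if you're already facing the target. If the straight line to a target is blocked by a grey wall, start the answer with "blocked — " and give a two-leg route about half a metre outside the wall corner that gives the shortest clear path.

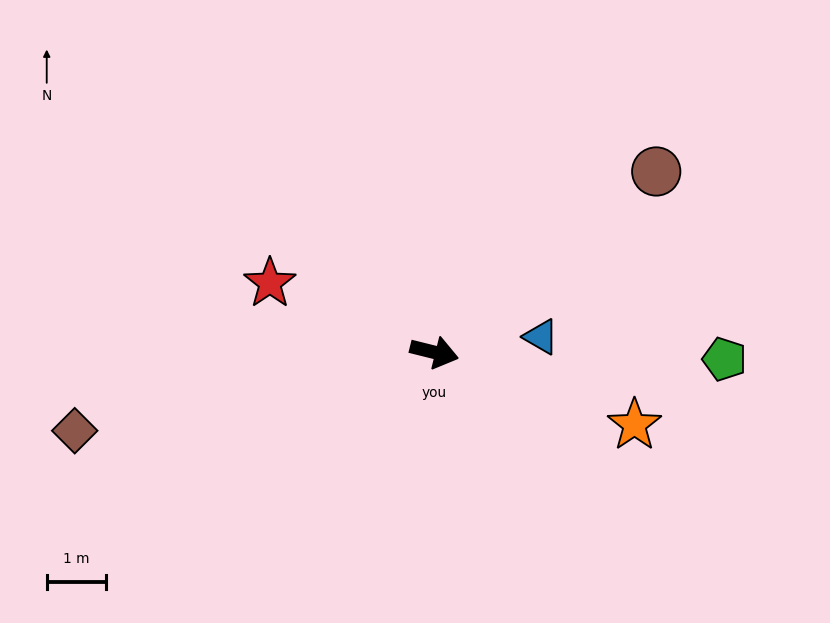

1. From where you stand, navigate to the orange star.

turn right 6°, forward 3.6 m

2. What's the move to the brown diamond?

turn right 154°, forward 6.2 m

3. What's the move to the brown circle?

turn left 53°, forward 4.8 m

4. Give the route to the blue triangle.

turn left 22°, forward 1.8 m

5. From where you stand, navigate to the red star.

turn left 171°, forward 3.0 m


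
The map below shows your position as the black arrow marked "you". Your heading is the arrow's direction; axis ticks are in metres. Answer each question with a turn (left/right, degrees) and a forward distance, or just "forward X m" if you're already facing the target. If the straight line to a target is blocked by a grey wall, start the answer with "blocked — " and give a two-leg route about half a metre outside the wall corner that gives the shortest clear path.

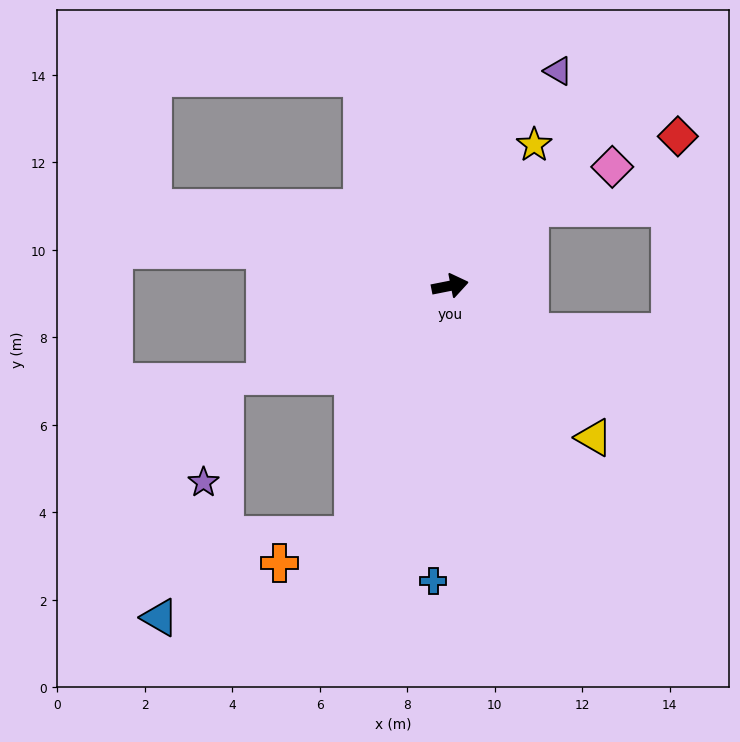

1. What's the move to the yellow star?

turn left 48°, forward 3.8 m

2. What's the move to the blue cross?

turn right 104°, forward 6.8 m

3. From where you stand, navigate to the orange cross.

blocked — turn right 123°, forward 6.1 m, then turn right 47°, forward 1.8 m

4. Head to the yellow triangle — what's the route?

turn right 58°, forward 4.8 m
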